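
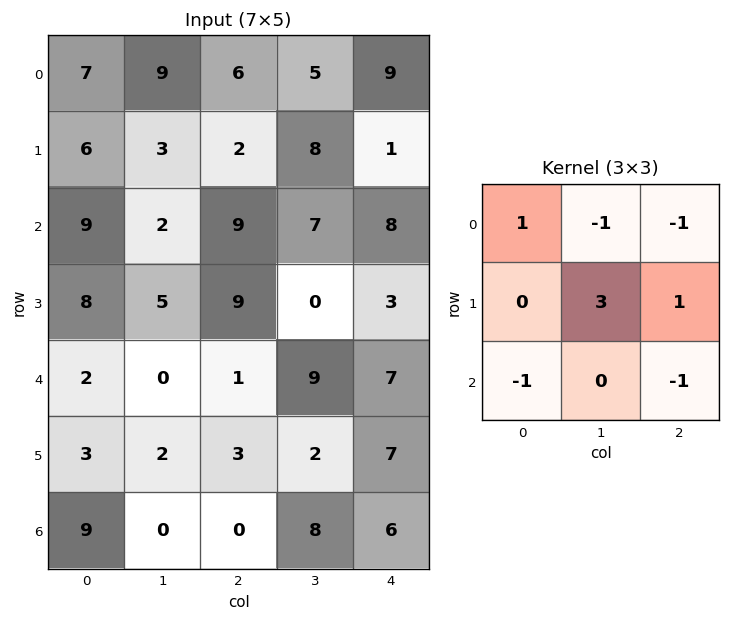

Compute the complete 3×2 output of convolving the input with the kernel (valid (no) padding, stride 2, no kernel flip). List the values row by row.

Output[0,0]: The receptive field on the input at this output position is [7 9 6 / 6 3 2 / 9 2 9]. Elementwise product with the kernel and sum: 7·1 + 9·-1 + 6·-1 + 3·3 + 2·1 + 9·-1 + 9·-1.

-15 0
19 -11
1 -8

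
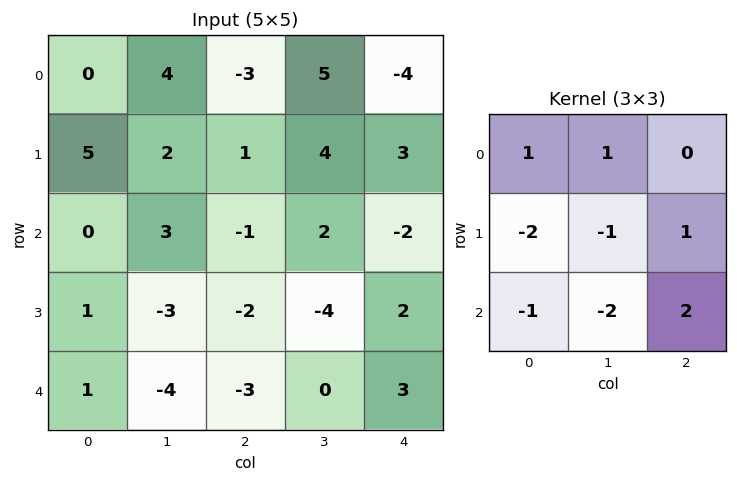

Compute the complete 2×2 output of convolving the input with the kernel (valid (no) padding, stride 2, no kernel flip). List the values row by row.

Output[0,0]: The receptive field on the input at this output position is [0 4 -3 / 5 2 1 / 0 3 -1]. Elementwise product with the kernel and sum: 0·1 + 4·1 + 5·-2 + 2·-1 + 1·1 + 0·-1 + 3·-2 + -1·2.
Output[0,1]: The receptive field on the input at this output position is [-3 5 -4 / 1 4 3 / -1 2 -2]. Elementwise product with the kernel and sum: -3·1 + 5·1 + 1·-2 + 4·-1 + 3·1 + -1·-1 + 2·-2 + -2·2.

-15 -8
3 20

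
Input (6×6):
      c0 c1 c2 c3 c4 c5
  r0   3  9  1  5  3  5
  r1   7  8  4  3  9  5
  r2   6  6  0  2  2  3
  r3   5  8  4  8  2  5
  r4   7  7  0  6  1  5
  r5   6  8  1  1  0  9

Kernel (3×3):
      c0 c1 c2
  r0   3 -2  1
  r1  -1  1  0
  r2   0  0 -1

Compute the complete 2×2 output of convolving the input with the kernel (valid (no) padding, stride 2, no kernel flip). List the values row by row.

Output[0,0]: The receptive field on the input at this output position is [3 9 1 / 7 8 4 / 6 6 0]. Elementwise product with the kernel and sum: 3·3 + 9·-2 + 1·1 + 7·-1 + 8·1 + 0·-1.
Output[0,1]: The receptive field on the input at this output position is [1 5 3 / 4 3 9 / 0 2 2]. Elementwise product with the kernel and sum: 1·3 + 5·-2 + 3·1 + 4·-1 + 3·1 + 2·-1.

-7 -7
9 1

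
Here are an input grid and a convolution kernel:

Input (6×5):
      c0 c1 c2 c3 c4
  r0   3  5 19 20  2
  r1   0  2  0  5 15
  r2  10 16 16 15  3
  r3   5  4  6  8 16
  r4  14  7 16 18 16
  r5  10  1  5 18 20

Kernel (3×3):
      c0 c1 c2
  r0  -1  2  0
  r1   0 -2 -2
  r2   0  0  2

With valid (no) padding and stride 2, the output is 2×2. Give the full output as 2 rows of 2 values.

Output[0,0]: The receptive field on the input at this output position is [3 5 19 / 0 2 0 / 10 16 16]. Elementwise product with the kernel and sum: 3·-1 + 5·2 + 2·-2 + 0·-2 + 16·2.
Output[0,1]: The receptive field on the input at this output position is [19 20 2 / 0 5 15 / 16 15 3]. Elementwise product with the kernel and sum: 19·-1 + 20·2 + 5·-2 + 15·-2 + 3·2.

35 -13
34 -2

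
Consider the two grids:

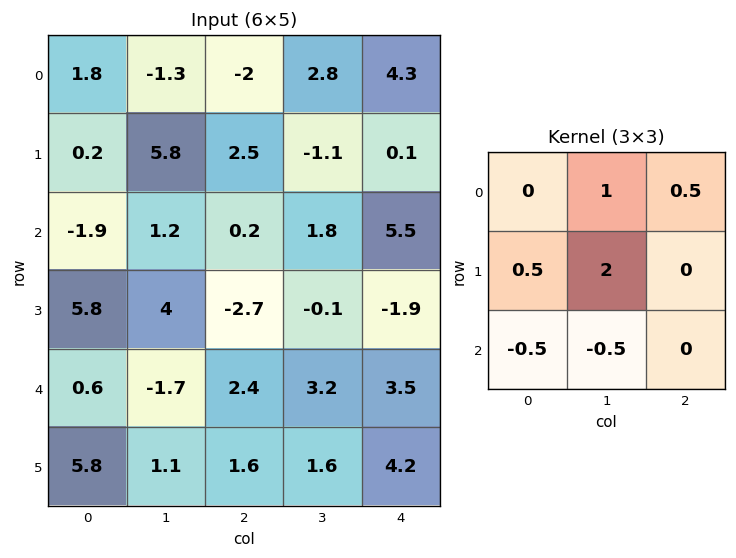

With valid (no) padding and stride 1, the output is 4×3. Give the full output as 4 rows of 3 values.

9.75 6.6 3
3.6 2.3 4.05
12.75 -2.65 0.2
-3.9 -0.15 4.95

Output[0,0]: The receptive field on the input at this output position is [1.8 -1.3 -2 / 0.2 5.8 2.5 / -1.9 1.2 0.2]. Elementwise product with the kernel and sum: -1.3·1 + -2·0.5 + 0.2·0.5 + 5.8·2 + -1.9·-0.5 + 1.2·-0.5.
Output[0,1]: The receptive field on the input at this output position is [-1.3 -2 2.8 / 5.8 2.5 -1.1 / 1.2 0.2 1.8]. Elementwise product with the kernel and sum: -2·1 + 2.8·0.5 + 5.8·0.5 + 2.5·2 + 1.2·-0.5 + 0.2·-0.5.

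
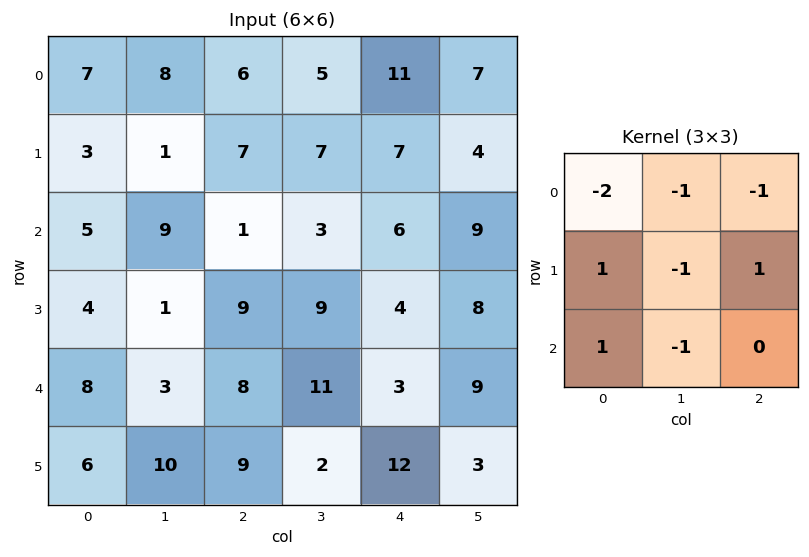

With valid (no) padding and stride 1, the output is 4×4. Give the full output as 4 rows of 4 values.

Output[0,0]: The receptive field on the input at this output position is [7 8 6 / 3 1 7 / 5 9 1]. Elementwise product with the kernel and sum: 7·-2 + 8·-1 + 6·-1 + 3·1 + 1·-1 + 7·1 + 5·1 + 9·-1.
Output[0,1]: The receptive field on the input at this output position is [8 6 5 / 1 7 7 / 9 1 3]. Elementwise product with the kernel and sum: 8·-2 + 6·-1 + 5·-1 + 1·1 + 7·-1 + 7·1 + 9·1 + 1·-1.

-23 -18 -23 -27
-14 -13 -24 -14
-3 -26 -10 0
-9 -13 -24 -23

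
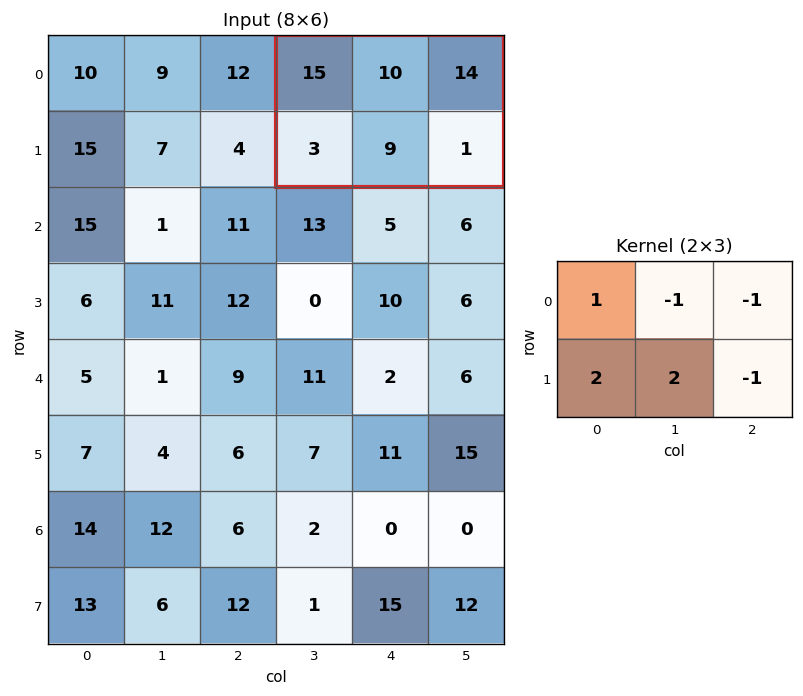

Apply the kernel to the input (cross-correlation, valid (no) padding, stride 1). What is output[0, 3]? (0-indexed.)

14

The receptive field on the input at this output position is [15 10 14 / 3 9 1]. Elementwise product with the kernel and sum: 15·1 + 10·-1 + 14·-1 + 3·2 + 9·2 + 1·-1.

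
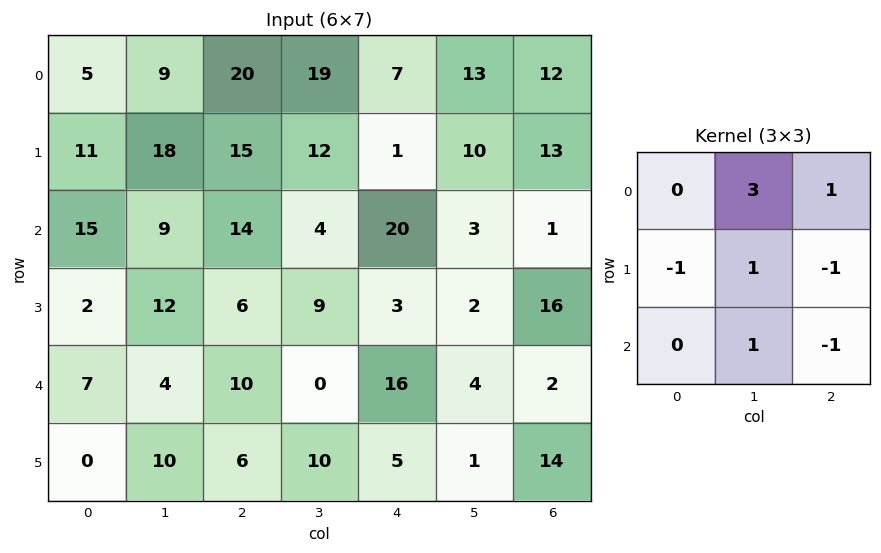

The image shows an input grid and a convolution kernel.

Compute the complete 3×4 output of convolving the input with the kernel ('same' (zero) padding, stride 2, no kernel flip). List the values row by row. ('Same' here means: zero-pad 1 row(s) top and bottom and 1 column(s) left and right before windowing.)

-11 -5 -34 12
47 55 27 53
11 29 27 60

Output[0,0]: The receptive field on the zero-padded input at this output position is [0 0 0 / 0 5 9 / 0 11 18]. Elementwise product with the kernel and sum: 0·3 + 0·1 + 0·-1 + 5·1 + 9·-1 + 11·1 + 18·-1.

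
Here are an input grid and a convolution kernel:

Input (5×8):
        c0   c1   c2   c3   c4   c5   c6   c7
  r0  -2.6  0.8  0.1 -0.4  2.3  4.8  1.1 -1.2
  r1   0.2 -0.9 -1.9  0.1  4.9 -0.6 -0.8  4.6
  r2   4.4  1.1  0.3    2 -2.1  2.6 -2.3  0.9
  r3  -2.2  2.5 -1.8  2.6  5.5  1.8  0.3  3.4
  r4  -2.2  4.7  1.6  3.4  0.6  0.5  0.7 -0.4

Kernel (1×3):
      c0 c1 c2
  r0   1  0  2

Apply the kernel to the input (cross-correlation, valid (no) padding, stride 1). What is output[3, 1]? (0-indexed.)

The receptive field on the input at this output position is [2.5 -1.8 2.6]. Elementwise product with the kernel and sum: 2.5·1 + 2.6·2.

7.7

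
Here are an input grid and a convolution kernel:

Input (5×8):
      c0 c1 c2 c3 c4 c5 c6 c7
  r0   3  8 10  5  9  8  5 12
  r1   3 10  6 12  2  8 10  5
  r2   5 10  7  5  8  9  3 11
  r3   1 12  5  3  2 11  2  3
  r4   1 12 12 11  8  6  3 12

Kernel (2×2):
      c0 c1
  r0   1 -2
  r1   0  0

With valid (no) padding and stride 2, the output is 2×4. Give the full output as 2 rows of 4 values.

Output[0,0]: The receptive field on the input at this output position is [3 8 / 3 10]. Elementwise product with the kernel and sum: 3·1 + 8·-2.
Output[0,1]: The receptive field on the input at this output position is [10 5 / 6 12]. Elementwise product with the kernel and sum: 10·1 + 5·-2.

-13 0 -7 -19
-15 -3 -10 -19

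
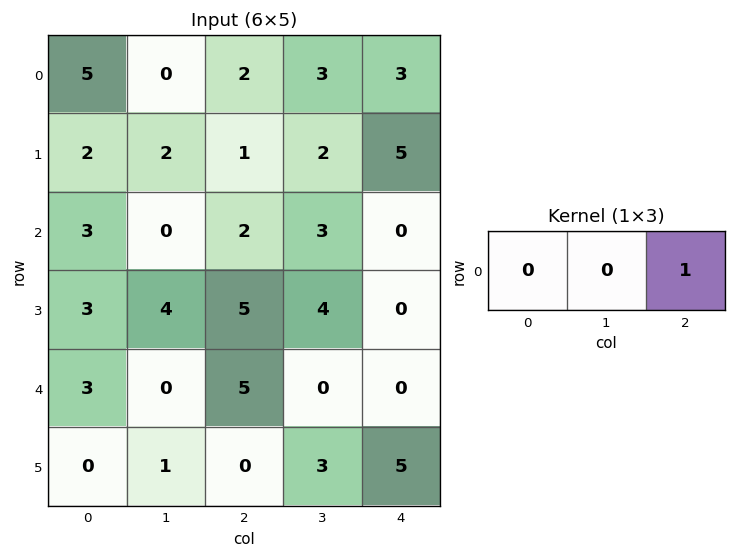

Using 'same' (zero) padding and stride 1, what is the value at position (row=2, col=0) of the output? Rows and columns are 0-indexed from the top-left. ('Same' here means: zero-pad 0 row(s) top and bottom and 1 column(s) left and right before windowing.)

The receptive field on the zero-padded input at this output position is [0 3 0]. Elementwise product with the kernel and sum: 0·1.

0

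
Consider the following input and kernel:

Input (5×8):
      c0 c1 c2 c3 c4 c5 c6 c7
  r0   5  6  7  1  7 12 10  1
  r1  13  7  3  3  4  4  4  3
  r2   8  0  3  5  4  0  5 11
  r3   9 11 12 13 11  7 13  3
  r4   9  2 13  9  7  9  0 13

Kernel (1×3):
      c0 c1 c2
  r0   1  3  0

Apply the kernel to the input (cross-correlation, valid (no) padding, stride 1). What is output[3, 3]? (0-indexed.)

46

The receptive field on the input at this output position is [13 11 7]. Elementwise product with the kernel and sum: 13·1 + 11·3.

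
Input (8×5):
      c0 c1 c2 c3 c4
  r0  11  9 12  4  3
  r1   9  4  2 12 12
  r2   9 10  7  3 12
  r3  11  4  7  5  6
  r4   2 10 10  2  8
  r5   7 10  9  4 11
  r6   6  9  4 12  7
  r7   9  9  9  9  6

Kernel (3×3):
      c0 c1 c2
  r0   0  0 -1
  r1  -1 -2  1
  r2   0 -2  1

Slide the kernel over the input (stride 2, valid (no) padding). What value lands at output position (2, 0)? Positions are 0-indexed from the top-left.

-42

The receptive field on the input at this output position is [2 10 10 / 7 10 9 / 6 9 4]. Elementwise product with the kernel and sum: 10·-1 + 7·-1 + 10·-2 + 9·1 + 9·-2 + 4·1.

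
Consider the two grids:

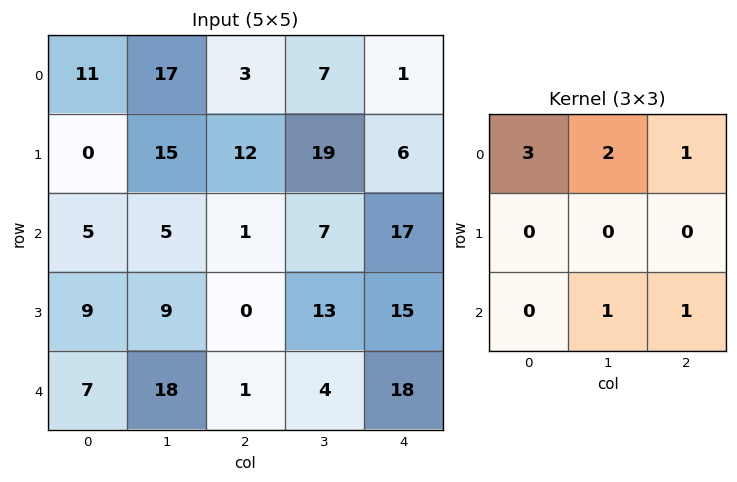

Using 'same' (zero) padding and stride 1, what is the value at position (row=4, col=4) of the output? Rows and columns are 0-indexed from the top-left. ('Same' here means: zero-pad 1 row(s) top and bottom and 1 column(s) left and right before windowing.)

The receptive field on the zero-padded input at this output position is [13 15 0 / 4 18 0 / 0 0 0]. Elementwise product with the kernel and sum: 13·3 + 15·2 + 0·1 + 0·1 + 0·1.

69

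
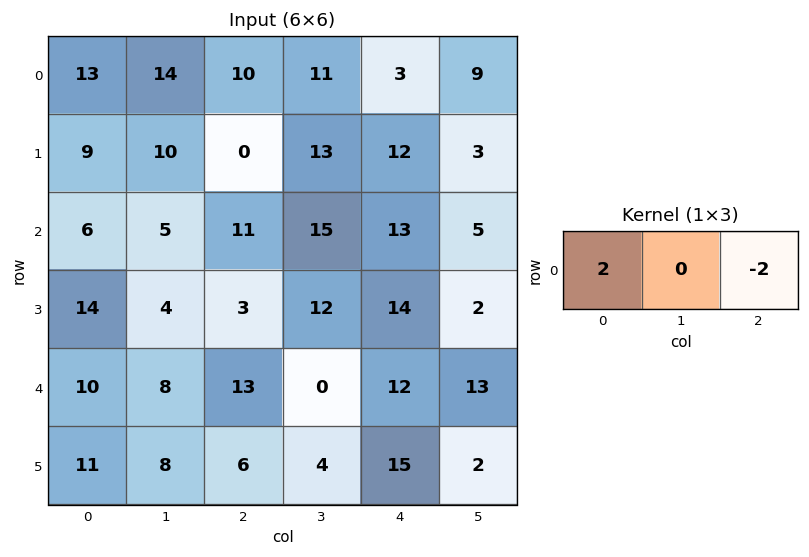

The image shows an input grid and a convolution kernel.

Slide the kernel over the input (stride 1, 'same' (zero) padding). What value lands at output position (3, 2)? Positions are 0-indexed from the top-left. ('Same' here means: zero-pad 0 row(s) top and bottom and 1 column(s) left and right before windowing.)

The receptive field on the zero-padded input at this output position is [4 3 12]. Elementwise product with the kernel and sum: 4·2 + 12·-2.

-16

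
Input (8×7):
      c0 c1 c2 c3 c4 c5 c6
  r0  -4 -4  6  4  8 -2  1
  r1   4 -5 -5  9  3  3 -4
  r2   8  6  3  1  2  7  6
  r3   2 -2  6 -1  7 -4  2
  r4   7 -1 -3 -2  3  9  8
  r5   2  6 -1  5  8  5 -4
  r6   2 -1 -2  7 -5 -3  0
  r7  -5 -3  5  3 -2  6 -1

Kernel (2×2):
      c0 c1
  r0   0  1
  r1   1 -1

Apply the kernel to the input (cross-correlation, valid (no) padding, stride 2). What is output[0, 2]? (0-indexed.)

The receptive field on the input at this output position is [8 -2 / 3 3]. Elementwise product with the kernel and sum: -2·1 + 3·1 + 3·-1.

-2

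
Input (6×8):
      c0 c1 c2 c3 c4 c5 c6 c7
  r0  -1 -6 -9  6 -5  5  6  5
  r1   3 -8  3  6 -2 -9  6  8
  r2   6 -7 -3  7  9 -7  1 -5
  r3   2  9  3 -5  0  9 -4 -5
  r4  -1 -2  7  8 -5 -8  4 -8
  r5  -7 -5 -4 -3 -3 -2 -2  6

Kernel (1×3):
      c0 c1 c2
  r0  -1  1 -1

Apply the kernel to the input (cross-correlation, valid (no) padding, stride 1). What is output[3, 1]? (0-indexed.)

The receptive field on the input at this output position is [9 3 -5]. Elementwise product with the kernel and sum: 9·-1 + 3·1 + -5·-1.

-1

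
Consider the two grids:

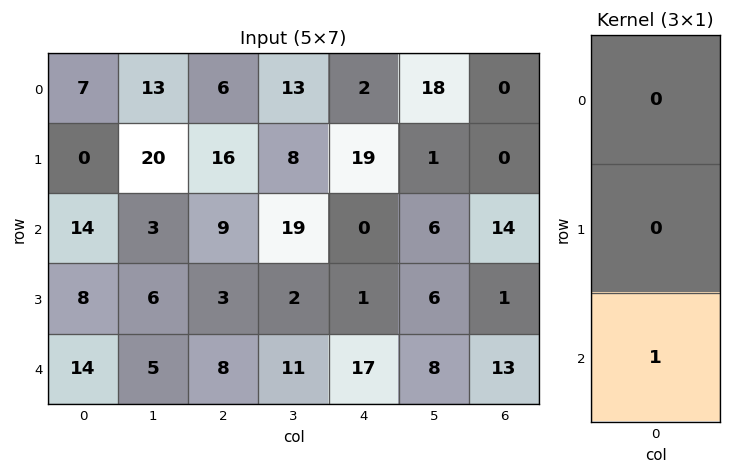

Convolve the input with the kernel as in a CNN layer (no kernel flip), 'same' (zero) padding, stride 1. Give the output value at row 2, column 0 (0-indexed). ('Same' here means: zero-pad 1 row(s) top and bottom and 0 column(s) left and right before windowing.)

The receptive field on the zero-padded input at this output position is [0 / 14 / 8]. Elementwise product with the kernel and sum: 8·1.

8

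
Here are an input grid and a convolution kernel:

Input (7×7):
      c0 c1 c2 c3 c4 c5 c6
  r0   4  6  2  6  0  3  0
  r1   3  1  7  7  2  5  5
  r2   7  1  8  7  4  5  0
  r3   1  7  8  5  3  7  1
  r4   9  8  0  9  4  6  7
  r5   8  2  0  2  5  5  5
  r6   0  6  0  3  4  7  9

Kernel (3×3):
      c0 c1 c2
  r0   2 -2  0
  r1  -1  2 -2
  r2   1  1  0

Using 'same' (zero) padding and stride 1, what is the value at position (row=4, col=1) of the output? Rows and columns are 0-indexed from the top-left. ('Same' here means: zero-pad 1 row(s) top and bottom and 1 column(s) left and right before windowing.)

5

The receptive field on the zero-padded input at this output position is [1 7 8 / 9 8 0 / 8 2 0]. Elementwise product with the kernel and sum: 1·2 + 7·-2 + 9·-1 + 8·2 + 0·-2 + 8·1 + 2·1.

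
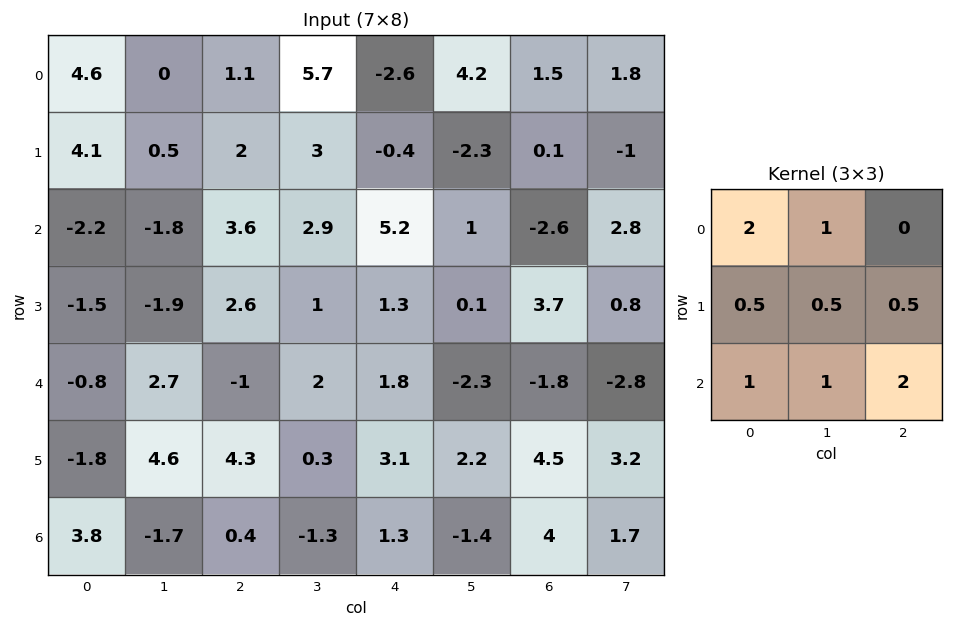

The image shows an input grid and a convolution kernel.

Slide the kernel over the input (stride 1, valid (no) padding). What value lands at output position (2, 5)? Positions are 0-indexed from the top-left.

-8

The receptive field on the input at this output position is [1 -2.6 2.8 / 0.1 3.7 0.8 / -2.3 -1.8 -2.8]. Elementwise product with the kernel and sum: 1·2 + -2.6·1 + 0.1·0.5 + 3.7·0.5 + 0.8·0.5 + -2.3·1 + -1.8·1 + -2.8·2.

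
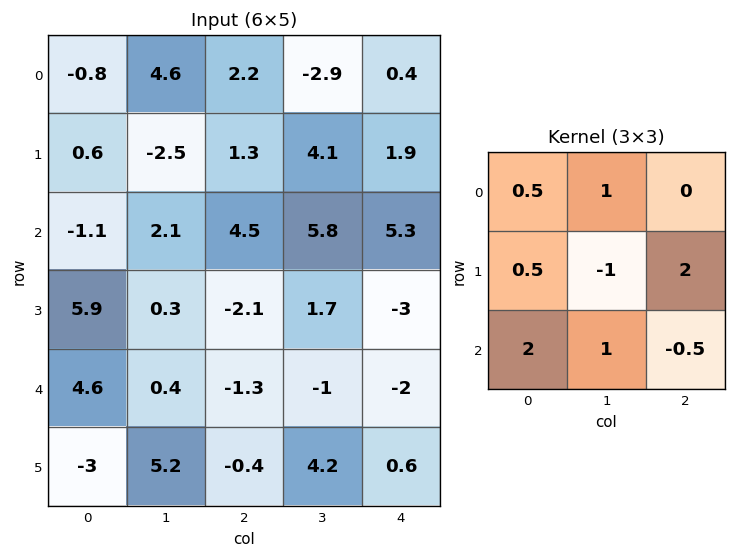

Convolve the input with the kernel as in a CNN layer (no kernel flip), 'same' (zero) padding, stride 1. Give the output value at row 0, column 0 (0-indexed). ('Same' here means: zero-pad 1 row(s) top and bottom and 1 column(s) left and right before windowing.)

The receptive field on the zero-padded input at this output position is [0 0 0 / 0 -0.8 4.6 / 0 0.6 -2.5]. Elementwise product with the kernel and sum: 0·0.5 + 0·1 + 0·0.5 + -0.8·-1 + 4.6·2 + 0·2 + 0.6·1 + -2.5·-0.5.

11.85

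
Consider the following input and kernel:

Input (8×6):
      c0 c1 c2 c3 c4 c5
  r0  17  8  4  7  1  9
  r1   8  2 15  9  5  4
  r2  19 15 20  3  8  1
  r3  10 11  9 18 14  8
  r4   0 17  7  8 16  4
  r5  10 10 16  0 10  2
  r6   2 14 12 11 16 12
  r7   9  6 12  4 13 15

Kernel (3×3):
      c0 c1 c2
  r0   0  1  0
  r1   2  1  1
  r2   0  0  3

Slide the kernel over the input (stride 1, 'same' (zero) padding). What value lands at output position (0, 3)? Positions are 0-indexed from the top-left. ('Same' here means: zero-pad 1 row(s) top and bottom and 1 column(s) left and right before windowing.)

31

The receptive field on the zero-padded input at this output position is [0 0 0 / 4 7 1 / 15 9 5]. Elementwise product with the kernel and sum: 0·1 + 4·2 + 7·1 + 1·1 + 5·3.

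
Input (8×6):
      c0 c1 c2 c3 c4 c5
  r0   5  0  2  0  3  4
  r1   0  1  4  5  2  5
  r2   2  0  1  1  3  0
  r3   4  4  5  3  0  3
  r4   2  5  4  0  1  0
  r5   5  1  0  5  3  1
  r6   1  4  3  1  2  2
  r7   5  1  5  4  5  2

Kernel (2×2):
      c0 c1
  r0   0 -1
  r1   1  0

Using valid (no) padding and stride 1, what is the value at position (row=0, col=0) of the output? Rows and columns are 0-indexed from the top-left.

The receptive field on the input at this output position is [5 0 / 0 1]. Elementwise product with the kernel and sum: 0·-1 + 0·1.

0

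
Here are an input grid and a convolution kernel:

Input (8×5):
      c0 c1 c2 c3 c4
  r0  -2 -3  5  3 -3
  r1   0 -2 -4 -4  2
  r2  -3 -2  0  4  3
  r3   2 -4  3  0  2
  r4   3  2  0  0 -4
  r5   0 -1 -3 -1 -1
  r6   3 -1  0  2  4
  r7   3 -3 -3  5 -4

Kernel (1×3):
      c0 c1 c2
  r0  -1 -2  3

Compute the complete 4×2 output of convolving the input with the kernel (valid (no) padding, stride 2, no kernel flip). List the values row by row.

23 -20
7 1
-7 -12
-1 8

Output[0,0]: The receptive field on the input at this output position is [-2 -3 5]. Elementwise product with the kernel and sum: -2·-1 + -3·-2 + 5·3.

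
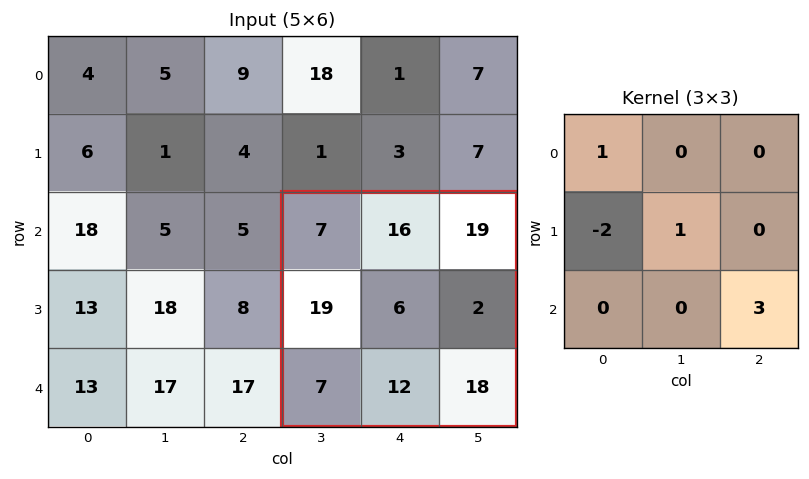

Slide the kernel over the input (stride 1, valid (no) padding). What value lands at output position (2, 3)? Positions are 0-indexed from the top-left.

29

The receptive field on the input at this output position is [7 16 19 / 19 6 2 / 7 12 18]. Elementwise product with the kernel and sum: 7·1 + 19·-2 + 6·1 + 18·3.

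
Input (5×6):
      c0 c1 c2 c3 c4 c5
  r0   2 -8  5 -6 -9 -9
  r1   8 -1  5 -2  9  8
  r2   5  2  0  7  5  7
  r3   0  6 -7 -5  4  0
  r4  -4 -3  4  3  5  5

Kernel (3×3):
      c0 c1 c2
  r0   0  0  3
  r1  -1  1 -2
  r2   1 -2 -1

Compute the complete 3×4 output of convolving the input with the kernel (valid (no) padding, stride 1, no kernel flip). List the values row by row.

Output[0,0]: The receptive field on the input at this output position is [2 -8 5 / 8 -1 5 / 5 2 0]. Elementwise product with the kernel and sum: 5·3 + 8·-1 + -1·1 + 5·-2 + 5·1 + 2·-2 + 0·-1.

-3 -13 -71 -42
7 3 23 -5
18 4 2 18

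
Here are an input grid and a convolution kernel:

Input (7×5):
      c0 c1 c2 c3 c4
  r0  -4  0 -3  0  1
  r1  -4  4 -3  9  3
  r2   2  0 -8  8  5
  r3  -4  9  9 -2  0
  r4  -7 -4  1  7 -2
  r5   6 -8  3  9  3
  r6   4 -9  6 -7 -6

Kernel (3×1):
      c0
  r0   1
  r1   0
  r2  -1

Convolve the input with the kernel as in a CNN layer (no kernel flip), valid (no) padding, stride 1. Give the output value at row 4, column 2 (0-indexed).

-5

The receptive field on the input at this output position is [1 / 3 / 6]. Elementwise product with the kernel and sum: 1·1 + 6·-1.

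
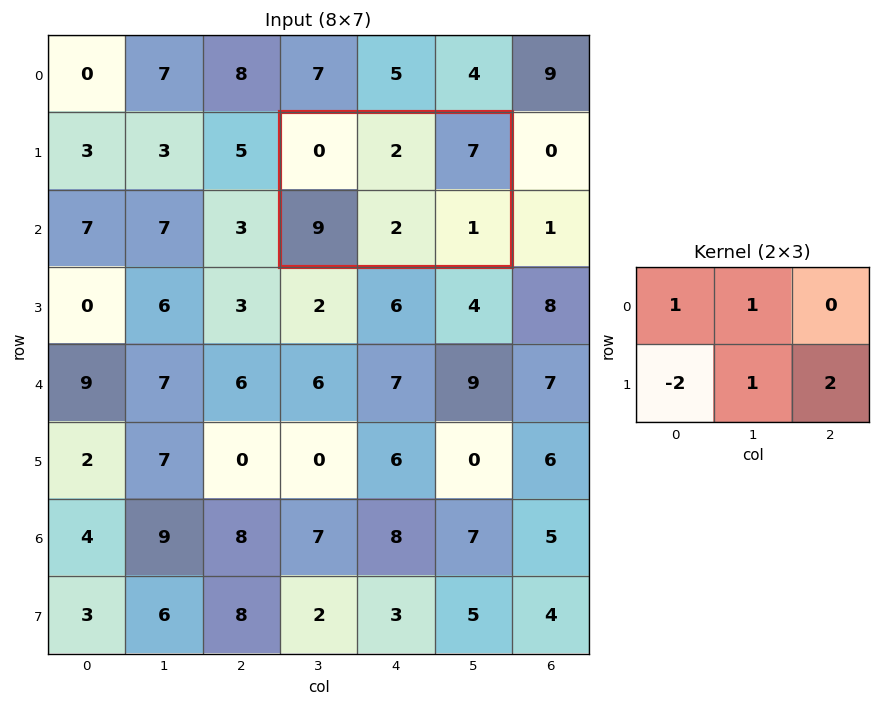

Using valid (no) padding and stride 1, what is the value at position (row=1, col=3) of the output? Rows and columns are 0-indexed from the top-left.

The receptive field on the input at this output position is [0 2 7 / 9 2 1]. Elementwise product with the kernel and sum: 0·1 + 2·1 + 9·-2 + 2·1 + 1·2.

-12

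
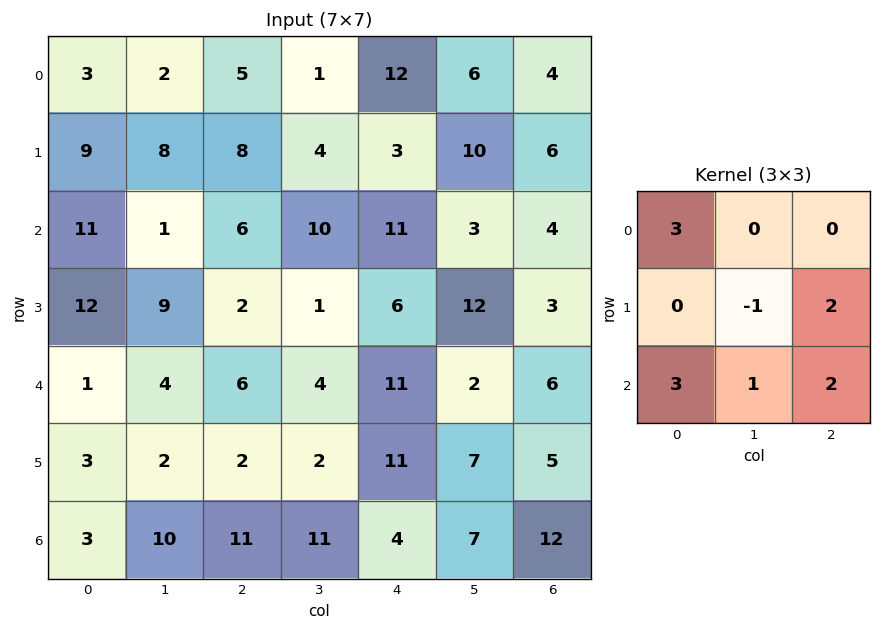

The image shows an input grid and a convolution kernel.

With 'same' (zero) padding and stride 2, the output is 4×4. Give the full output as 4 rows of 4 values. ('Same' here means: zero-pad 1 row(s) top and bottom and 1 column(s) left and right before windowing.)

26 37 35 32
21 69 40 65
14 41 27 56
17 17 16 9

Output[0,0]: The receptive field on the zero-padded input at this output position is [0 0 0 / 0 3 2 / 0 9 8]. Elementwise product with the kernel and sum: 0·3 + 3·-1 + 2·2 + 0·3 + 9·1 + 8·2.
Output[0,1]: The receptive field on the zero-padded input at this output position is [0 0 0 / 2 5 1 / 8 8 4]. Elementwise product with the kernel and sum: 0·3 + 5·-1 + 1·2 + 8·3 + 8·1 + 4·2.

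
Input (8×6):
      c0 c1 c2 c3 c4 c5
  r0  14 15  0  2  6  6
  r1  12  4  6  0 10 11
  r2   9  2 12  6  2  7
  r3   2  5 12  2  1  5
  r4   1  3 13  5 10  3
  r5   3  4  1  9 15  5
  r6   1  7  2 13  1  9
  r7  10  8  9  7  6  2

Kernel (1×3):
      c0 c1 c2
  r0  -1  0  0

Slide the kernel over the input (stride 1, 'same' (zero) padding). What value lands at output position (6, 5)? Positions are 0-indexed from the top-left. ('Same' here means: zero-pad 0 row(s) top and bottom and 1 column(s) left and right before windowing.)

The receptive field on the zero-padded input at this output position is [1 9 0]. Elementwise product with the kernel and sum: 1·-1.

-1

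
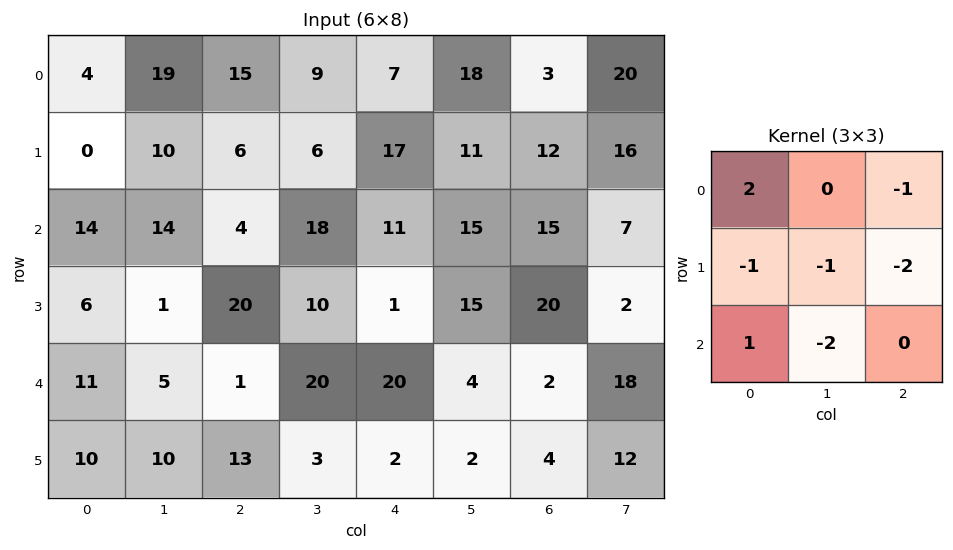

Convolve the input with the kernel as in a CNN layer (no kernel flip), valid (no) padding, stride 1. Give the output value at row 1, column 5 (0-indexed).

-63

The receptive field on the input at this output position is [11 12 16 / 15 15 7 / 15 20 2]. Elementwise product with the kernel and sum: 11·2 + 16·-1 + 15·-1 + 15·-1 + 7·-2 + 15·1 + 20·-2.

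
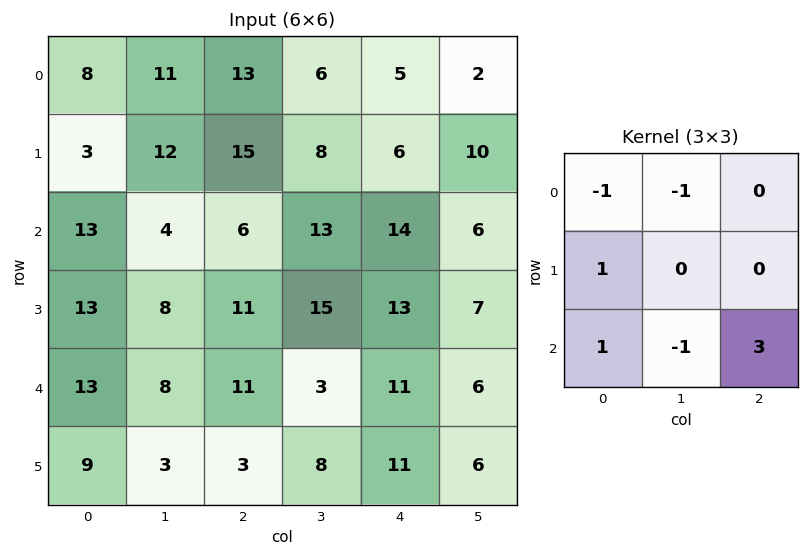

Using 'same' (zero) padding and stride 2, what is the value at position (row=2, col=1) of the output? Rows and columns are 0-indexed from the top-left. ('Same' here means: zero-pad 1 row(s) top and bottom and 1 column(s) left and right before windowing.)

The receptive field on the zero-padded input at this output position is [8 11 15 / 8 11 3 / 3 3 8]. Elementwise product with the kernel and sum: 8·-1 + 11·-1 + 8·1 + 3·1 + 3·-1 + 8·3.

13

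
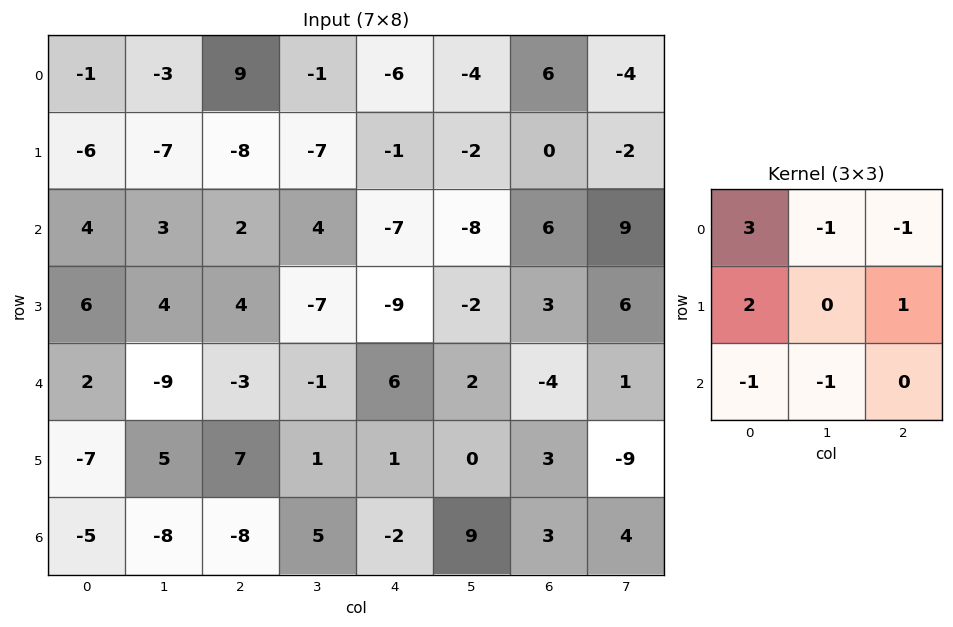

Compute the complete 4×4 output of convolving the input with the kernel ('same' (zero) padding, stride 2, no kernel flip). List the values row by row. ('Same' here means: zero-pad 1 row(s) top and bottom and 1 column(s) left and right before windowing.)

Output[0,0]: The receptive field on the zero-padded input at this output position is [0 0 0 / 0 -1 -3 / 0 -6 -7]. Elementwise product with the kernel and sum: 0·3 + 0·-1 + 0·-1 + 0·2 + -3·1 + 0·-1 + -6·-1.
Output[0,1]: The receptive field on the zero-padded input at this output position is [0 0 0 / -3 9 -1 / -7 -8 -7]. Elementwise product with the kernel and sum: 0·3 + 0·-1 + 0·-1 + -3·2 + -1·1 + -7·-1 + -8·-1.

3 8 2 -10
10 -4 -2 -12
-12 -16 -12 -13
-6 -4 21 28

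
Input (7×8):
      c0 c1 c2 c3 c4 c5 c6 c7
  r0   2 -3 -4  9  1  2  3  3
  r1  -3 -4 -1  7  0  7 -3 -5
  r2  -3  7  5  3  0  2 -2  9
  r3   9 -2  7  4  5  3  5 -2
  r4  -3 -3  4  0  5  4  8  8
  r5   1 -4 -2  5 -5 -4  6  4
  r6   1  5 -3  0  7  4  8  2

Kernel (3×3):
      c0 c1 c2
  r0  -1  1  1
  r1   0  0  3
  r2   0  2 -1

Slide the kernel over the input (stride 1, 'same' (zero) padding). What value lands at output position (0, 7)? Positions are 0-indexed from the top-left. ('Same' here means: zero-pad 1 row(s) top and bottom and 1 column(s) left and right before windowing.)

-10

The receptive field on the zero-padded input at this output position is [0 0 0 / 3 3 0 / -3 -5 0]. Elementwise product with the kernel and sum: 0·-1 + 0·1 + 0·1 + 0·3 + -5·2 + 0·-1.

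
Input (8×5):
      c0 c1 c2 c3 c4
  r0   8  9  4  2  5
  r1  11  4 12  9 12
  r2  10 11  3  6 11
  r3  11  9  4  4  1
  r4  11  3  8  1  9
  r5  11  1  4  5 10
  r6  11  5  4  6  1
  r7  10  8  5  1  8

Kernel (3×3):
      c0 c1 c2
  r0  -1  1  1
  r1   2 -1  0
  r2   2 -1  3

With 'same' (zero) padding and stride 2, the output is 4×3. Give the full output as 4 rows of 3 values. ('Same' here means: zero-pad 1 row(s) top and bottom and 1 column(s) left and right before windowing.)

Output[0,0]: The receptive field on the zero-padded input at this output position is [0 0 0 / 0 8 9 / 0 11 4]. Elementwise product with the kernel and sum: 0·-1 + 0·1 + 0·1 + 0·2 + 8·-1 + 0·2 + 11·-1 + 4·3.

-7 37 5
21 62 11
1 10 -10
15 28 10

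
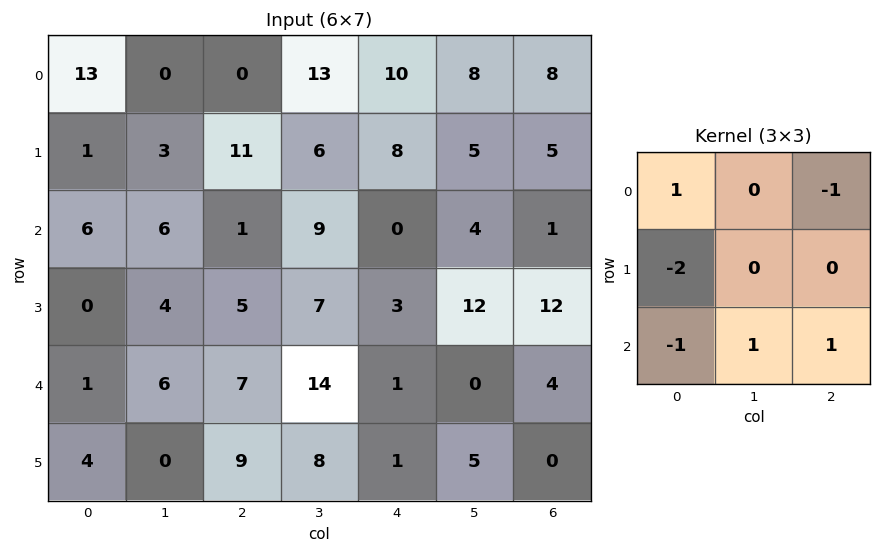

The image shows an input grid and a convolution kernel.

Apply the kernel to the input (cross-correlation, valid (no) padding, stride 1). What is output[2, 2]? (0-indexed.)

The receptive field on the input at this output position is [1 9 0 / 5 7 3 / 7 14 1]. Elementwise product with the kernel and sum: 1·1 + 0·-1 + 5·-2 + 7·-1 + 14·1 + 1·1.

-1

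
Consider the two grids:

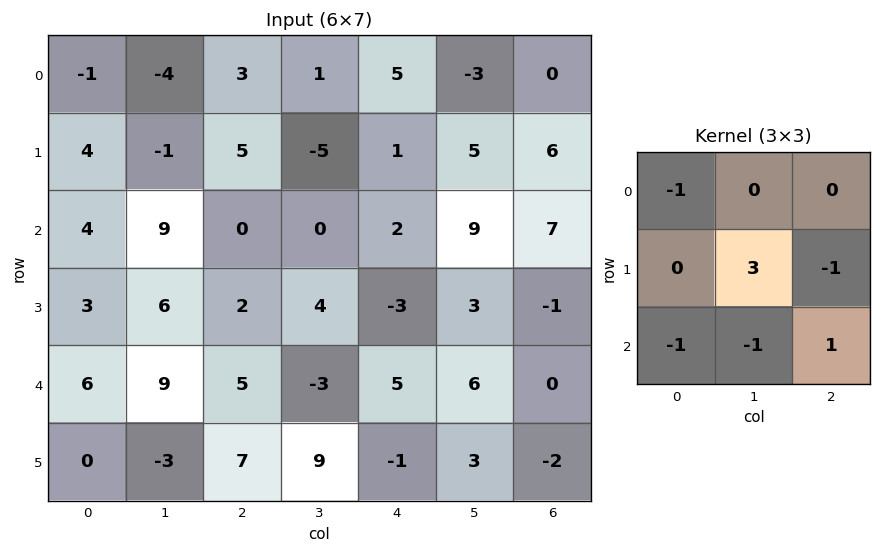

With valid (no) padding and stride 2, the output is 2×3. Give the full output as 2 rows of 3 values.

Output[0,0]: The receptive field on the input at this output position is [-1 -4 3 / 4 -1 5 / 4 9 0]. Elementwise product with the kernel and sum: -1·-1 + -1·3 + 5·-1 + 4·-1 + 9·-1 + 0·1.
Output[0,1]: The receptive field on the input at this output position is [3 1 5 / 5 -5 1 / 0 0 2]. Elementwise product with the kernel and sum: 3·-1 + -5·3 + 1·-1 + 0·-1 + 0·-1 + 2·1.

-20 -17 0
2 18 -3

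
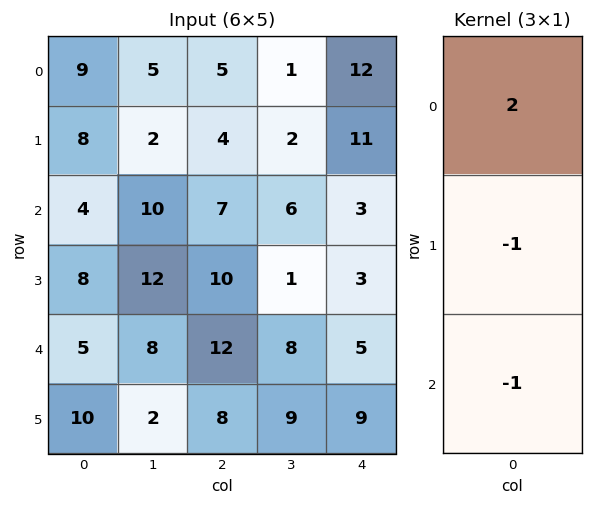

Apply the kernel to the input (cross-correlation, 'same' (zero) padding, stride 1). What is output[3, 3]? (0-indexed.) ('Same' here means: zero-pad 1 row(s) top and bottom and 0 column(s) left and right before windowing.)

The receptive field on the zero-padded input at this output position is [6 / 1 / 8]. Elementwise product with the kernel and sum: 6·2 + 1·-1 + 8·-1.

3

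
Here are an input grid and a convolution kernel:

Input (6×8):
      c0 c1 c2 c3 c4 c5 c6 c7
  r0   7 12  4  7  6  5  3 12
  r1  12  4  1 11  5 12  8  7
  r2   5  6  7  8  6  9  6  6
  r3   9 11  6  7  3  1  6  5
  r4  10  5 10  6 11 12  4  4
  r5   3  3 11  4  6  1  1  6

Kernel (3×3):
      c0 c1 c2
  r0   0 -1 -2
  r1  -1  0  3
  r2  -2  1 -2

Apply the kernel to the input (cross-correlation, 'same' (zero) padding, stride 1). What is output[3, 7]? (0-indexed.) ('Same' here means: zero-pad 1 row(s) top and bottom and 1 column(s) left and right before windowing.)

-16

The receptive field on the zero-padded input at this output position is [6 6 0 / 6 5 0 / 4 4 0]. Elementwise product with the kernel and sum: 6·-1 + 0·-2 + 6·-1 + 0·3 + 4·-2 + 4·1 + 0·-2.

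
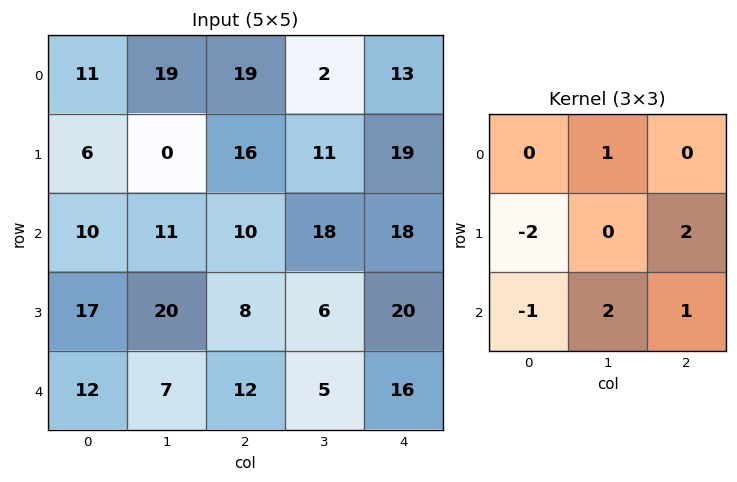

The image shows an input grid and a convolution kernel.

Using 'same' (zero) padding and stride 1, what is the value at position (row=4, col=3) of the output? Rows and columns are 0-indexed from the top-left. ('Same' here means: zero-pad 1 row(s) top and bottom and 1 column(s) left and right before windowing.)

14

The receptive field on the zero-padded input at this output position is [8 6 20 / 12 5 16 / 0 0 0]. Elementwise product with the kernel and sum: 6·1 + 12·-2 + 16·2 + 0·-1 + 0·2 + 0·1.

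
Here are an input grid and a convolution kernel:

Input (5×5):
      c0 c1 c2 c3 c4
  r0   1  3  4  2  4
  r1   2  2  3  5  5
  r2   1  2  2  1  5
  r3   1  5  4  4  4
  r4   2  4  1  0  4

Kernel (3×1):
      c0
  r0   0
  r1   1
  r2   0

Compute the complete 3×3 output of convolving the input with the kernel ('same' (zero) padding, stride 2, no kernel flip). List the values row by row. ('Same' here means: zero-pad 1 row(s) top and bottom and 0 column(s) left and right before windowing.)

1 4 4
1 2 5
2 1 4

Output[0,0]: The receptive field on the zero-padded input at this output position is [0 / 1 / 2]. Elementwise product with the kernel and sum: 1·1.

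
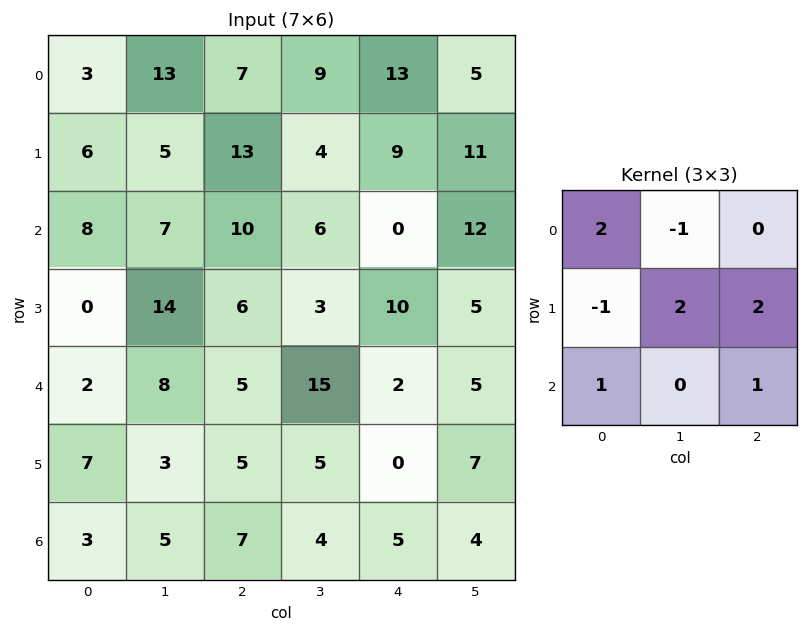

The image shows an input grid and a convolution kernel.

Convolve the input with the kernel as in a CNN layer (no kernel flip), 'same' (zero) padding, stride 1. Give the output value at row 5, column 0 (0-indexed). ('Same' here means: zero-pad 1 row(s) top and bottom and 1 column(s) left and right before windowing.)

23

The receptive field on the zero-padded input at this output position is [0 2 8 / 0 7 3 / 0 3 5]. Elementwise product with the kernel and sum: 0·2 + 2·-1 + 0·-1 + 7·2 + 3·2 + 0·1 + 5·1.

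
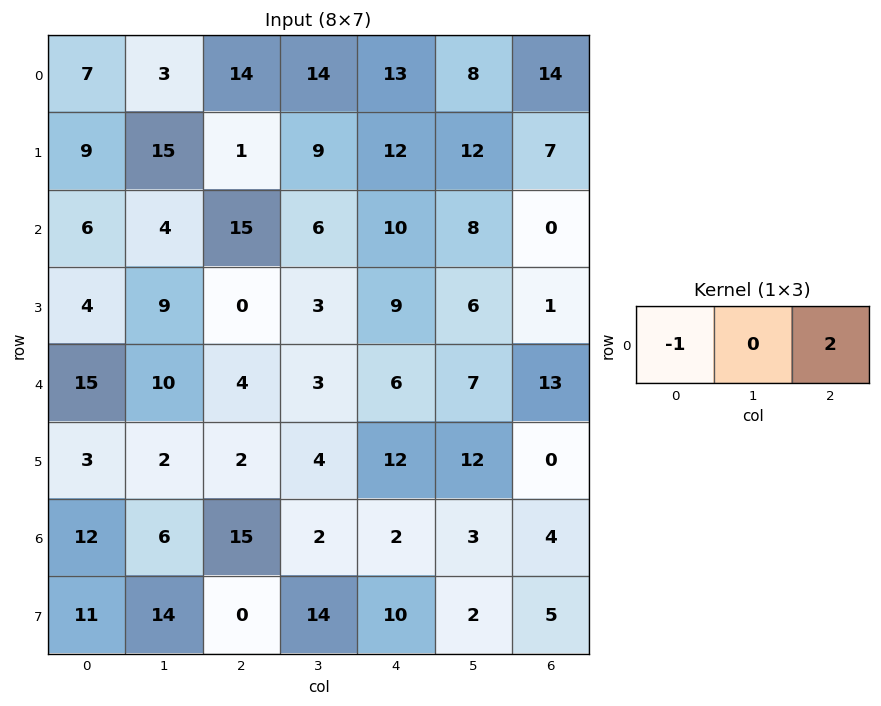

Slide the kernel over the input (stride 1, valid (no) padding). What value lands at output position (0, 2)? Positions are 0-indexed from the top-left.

12

The receptive field on the input at this output position is [14 14 13]. Elementwise product with the kernel and sum: 14·-1 + 13·2.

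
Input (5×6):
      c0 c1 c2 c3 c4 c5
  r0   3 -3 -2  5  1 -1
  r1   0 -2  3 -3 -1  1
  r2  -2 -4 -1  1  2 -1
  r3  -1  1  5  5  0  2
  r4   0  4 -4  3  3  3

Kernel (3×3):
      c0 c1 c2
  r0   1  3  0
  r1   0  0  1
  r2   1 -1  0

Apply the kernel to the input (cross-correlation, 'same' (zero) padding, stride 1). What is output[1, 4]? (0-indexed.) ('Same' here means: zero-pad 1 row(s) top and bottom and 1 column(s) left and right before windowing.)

8

The receptive field on the zero-padded input at this output position is [5 1 -1 / -3 -1 1 / 1 2 -1]. Elementwise product with the kernel and sum: 5·1 + 1·3 + 1·1 + 1·1 + 2·-1.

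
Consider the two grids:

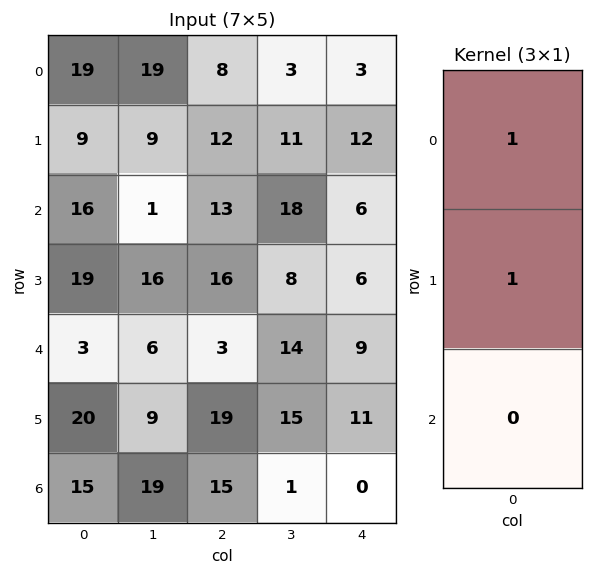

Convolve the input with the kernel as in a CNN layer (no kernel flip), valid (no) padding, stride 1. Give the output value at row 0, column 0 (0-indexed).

28

The receptive field on the input at this output position is [19 / 9 / 16]. Elementwise product with the kernel and sum: 19·1 + 9·1.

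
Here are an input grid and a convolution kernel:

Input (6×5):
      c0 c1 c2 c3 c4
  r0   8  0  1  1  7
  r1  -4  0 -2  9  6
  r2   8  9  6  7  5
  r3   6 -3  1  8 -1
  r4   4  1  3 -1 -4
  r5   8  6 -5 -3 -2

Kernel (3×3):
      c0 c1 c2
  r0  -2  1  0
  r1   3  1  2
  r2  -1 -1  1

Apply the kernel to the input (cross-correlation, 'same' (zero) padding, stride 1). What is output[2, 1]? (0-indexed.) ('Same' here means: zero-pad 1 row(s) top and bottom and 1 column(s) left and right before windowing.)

The receptive field on the zero-padded input at this output position is [-4 0 -2 / 8 9 6 / 6 -3 1]. Elementwise product with the kernel and sum: -4·-2 + 0·1 + 8·3 + 9·1 + 6·2 + 6·-1 + -3·-1 + 1·1.

51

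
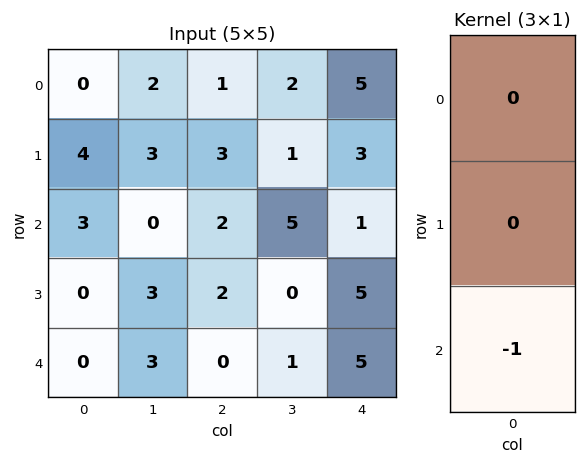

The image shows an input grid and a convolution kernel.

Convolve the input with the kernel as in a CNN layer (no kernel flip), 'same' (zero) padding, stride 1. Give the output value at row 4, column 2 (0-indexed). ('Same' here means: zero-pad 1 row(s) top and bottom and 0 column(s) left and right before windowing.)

The receptive field on the zero-padded input at this output position is [2 / 0 / 0]. Elementwise product with the kernel and sum: 0·-1.

0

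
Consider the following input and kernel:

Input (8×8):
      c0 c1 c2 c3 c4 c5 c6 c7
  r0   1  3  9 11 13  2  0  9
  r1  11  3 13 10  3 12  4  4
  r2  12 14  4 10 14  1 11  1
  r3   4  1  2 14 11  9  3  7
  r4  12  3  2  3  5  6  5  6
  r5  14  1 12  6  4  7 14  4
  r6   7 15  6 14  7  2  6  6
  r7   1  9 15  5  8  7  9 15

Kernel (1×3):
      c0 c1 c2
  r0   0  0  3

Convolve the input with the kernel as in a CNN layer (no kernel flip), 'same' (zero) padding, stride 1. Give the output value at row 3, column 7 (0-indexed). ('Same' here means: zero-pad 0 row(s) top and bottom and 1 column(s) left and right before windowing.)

0

The receptive field on the zero-padded input at this output position is [3 7 0]. Elementwise product with the kernel and sum: 0·3.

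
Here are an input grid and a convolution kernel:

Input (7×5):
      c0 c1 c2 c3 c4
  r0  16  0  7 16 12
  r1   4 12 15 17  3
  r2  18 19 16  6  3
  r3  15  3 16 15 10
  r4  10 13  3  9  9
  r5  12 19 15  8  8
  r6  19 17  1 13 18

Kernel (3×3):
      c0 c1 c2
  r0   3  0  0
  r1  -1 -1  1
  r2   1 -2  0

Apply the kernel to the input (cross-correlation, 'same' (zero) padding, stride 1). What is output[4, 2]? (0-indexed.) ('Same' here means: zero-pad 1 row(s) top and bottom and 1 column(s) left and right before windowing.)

-9

The receptive field on the zero-padded input at this output position is [3 16 15 / 13 3 9 / 19 15 8]. Elementwise product with the kernel and sum: 3·3 + 13·-1 + 3·-1 + 9·1 + 19·1 + 15·-2.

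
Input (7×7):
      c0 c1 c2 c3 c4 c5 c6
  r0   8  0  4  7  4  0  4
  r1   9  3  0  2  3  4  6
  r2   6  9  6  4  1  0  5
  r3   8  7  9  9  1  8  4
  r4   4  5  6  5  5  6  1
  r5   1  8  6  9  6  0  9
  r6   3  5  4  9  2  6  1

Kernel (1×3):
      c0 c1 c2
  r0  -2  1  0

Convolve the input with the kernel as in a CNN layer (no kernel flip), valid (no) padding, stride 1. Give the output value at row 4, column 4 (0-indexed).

The receptive field on the input at this output position is [5 6 1]. Elementwise product with the kernel and sum: 5·-2 + 6·1.

-4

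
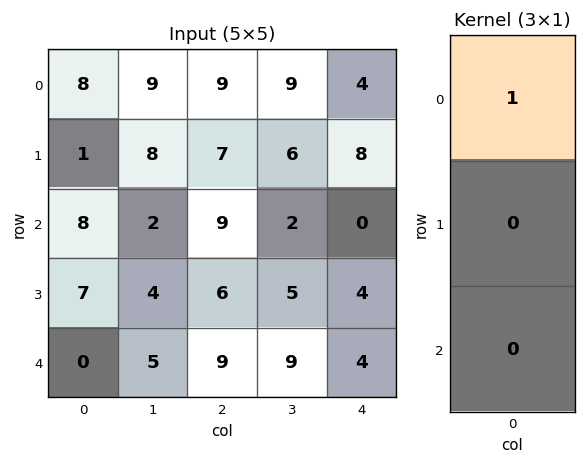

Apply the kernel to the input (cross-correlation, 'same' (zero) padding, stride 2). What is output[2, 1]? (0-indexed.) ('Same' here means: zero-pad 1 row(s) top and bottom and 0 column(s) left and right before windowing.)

6

The receptive field on the zero-padded input at this output position is [6 / 9 / 0]. Elementwise product with the kernel and sum: 6·1.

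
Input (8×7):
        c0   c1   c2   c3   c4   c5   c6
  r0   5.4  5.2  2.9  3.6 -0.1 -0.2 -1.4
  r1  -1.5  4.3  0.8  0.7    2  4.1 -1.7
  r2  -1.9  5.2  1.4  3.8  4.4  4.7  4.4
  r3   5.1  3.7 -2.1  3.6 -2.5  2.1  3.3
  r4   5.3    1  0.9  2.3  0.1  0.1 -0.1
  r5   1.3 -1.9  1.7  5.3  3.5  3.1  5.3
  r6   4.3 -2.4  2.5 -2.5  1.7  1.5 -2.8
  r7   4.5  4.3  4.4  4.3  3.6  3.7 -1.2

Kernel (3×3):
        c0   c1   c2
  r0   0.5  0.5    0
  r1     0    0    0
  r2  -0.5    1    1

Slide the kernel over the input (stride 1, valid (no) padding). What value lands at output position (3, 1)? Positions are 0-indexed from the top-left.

8.75

The receptive field on the input at this output position is [3.7 -2.1 3.6 / 1 0.9 2.3 / -1.9 1.7 5.3]. Elementwise product with the kernel and sum: 3.7·0.5 + -2.1·0.5 + -1.9·-0.5 + 1.7·1 + 5.3·1.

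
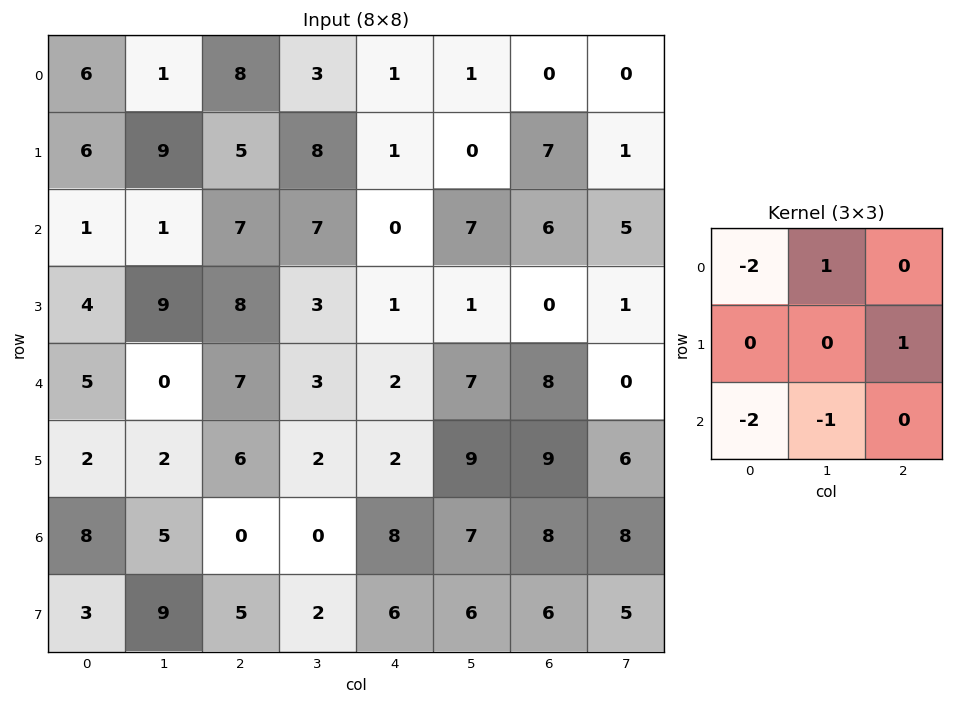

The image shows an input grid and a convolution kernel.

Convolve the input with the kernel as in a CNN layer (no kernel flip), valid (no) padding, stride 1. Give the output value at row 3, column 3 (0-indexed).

The receptive field on the input at this output position is [3 1 1 / 3 2 7 / 2 2 9]. Elementwise product with the kernel and sum: 3·-2 + 1·1 + 7·1 + 2·-2 + 2·-1.

-4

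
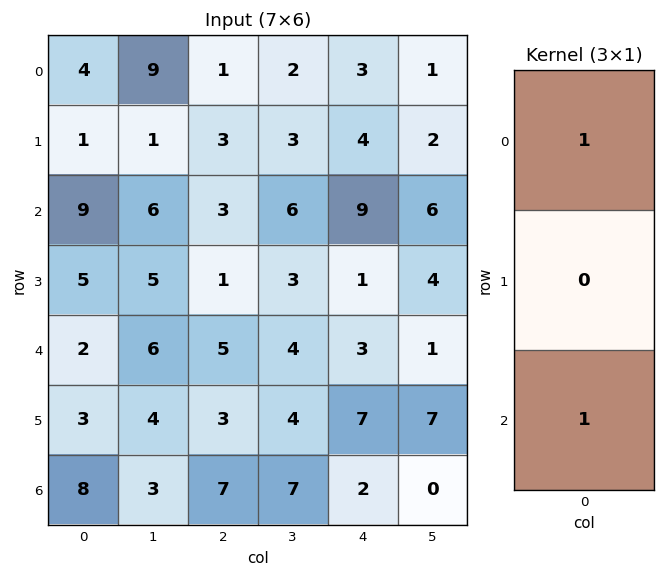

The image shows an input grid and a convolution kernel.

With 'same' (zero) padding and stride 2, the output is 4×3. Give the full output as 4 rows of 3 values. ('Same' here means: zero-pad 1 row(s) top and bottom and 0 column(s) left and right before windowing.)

Output[0,0]: The receptive field on the zero-padded input at this output position is [0 / 4 / 1]. Elementwise product with the kernel and sum: 0·1 + 1·1.

1 3 4
6 4 5
8 4 8
3 3 7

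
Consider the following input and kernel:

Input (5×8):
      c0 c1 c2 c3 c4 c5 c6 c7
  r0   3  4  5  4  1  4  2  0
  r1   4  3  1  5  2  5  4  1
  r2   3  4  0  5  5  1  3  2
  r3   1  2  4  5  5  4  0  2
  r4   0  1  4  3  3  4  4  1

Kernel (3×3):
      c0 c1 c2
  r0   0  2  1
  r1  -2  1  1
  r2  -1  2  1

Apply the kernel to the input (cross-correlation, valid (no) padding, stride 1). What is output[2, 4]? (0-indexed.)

8

The receptive field on the input at this output position is [5 1 3 / 5 4 0 / 3 4 4]. Elementwise product with the kernel and sum: 1·2 + 3·1 + 5·-2 + 4·1 + 0·1 + 3·-1 + 4·2 + 4·1.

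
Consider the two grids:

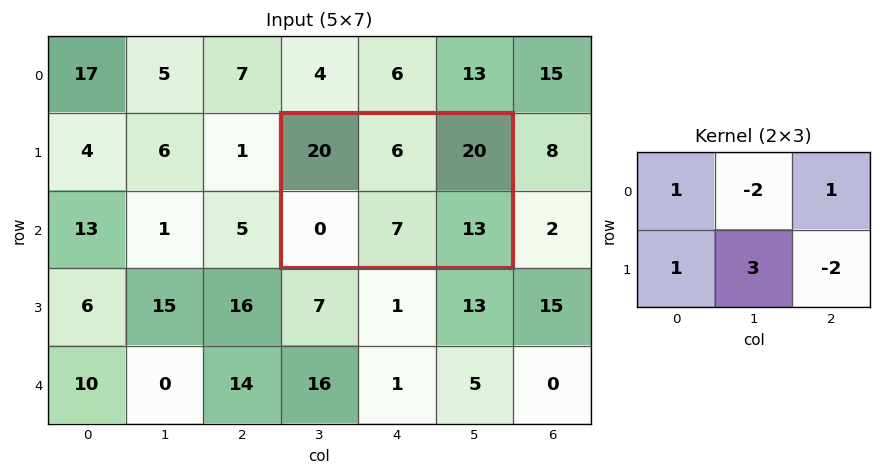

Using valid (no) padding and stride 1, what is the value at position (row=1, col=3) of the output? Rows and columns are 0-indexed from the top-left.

23

The receptive field on the input at this output position is [20 6 20 / 0 7 13]. Elementwise product with the kernel and sum: 20·1 + 6·-2 + 20·1 + 0·1 + 7·3 + 13·-2.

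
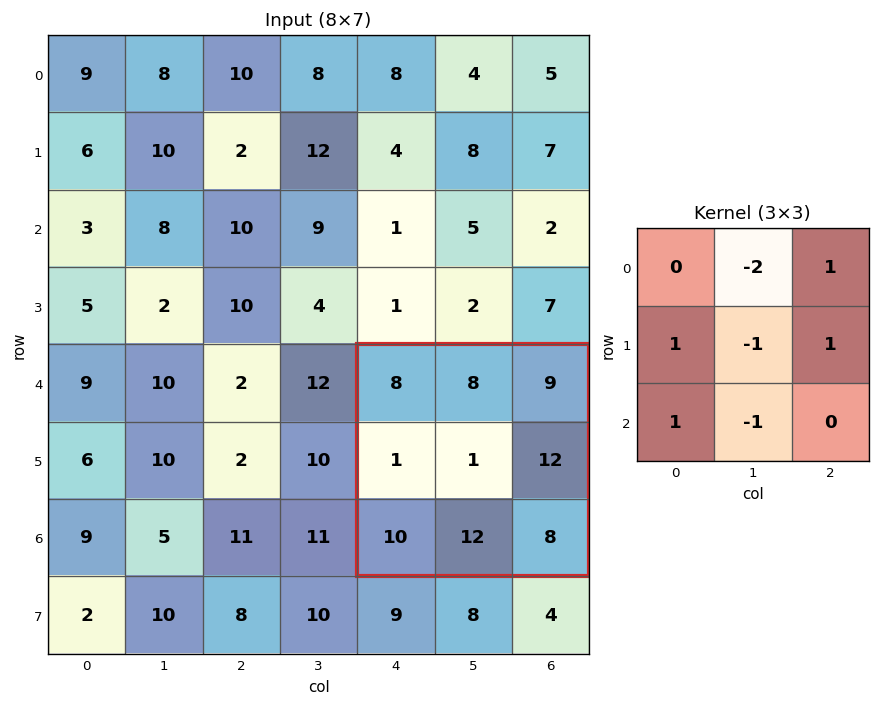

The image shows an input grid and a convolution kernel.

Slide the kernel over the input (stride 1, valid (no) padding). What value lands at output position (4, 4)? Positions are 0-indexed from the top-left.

The receptive field on the input at this output position is [8 8 9 / 1 1 12 / 10 12 8]. Elementwise product with the kernel and sum: 8·-2 + 9·1 + 1·1 + 1·-1 + 12·1 + 10·1 + 12·-1.

3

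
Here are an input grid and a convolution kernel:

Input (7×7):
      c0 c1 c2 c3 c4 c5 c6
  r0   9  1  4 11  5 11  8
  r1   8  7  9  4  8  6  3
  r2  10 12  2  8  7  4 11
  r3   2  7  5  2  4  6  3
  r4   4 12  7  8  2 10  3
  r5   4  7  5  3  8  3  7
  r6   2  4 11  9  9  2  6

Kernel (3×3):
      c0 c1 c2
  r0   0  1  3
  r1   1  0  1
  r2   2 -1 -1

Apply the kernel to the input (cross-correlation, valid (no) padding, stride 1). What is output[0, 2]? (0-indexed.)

32

The receptive field on the input at this output position is [4 11 5 / 9 4 8 / 2 8 7]. Elementwise product with the kernel and sum: 11·1 + 5·3 + 9·1 + 8·1 + 2·2 + 8·-1 + 7·-1.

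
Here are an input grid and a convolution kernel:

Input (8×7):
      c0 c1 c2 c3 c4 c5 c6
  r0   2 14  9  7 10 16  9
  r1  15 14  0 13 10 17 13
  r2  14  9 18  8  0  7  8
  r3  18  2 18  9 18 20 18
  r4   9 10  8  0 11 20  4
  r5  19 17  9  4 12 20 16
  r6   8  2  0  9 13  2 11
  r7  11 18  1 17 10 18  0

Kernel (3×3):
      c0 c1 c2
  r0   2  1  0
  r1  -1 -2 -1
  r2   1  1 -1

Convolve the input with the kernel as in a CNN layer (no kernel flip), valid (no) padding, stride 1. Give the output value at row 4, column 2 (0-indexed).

-17

The receptive field on the input at this output position is [8 0 11 / 9 4 12 / 0 9 13]. Elementwise product with the kernel and sum: 8·2 + 0·1 + 9·-1 + 4·-2 + 12·-1 + 0·1 + 9·1 + 13·-1.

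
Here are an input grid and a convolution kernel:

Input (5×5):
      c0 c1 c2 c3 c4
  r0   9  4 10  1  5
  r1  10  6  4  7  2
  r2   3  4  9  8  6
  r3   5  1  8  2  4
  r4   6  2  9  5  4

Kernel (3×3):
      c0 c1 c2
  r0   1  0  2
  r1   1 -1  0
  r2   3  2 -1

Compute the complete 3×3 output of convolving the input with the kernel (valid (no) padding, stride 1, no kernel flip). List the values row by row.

41 30 54
26 32 33
38 32 60

Output[0,0]: The receptive field on the input at this output position is [9 4 10 / 10 6 4 / 3 4 9]. Elementwise product with the kernel and sum: 9·1 + 10·2 + 10·1 + 6·-1 + 3·3 + 4·2 + 9·-1.
Output[0,1]: The receptive field on the input at this output position is [4 10 1 / 6 4 7 / 4 9 8]. Elementwise product with the kernel and sum: 4·1 + 1·2 + 6·1 + 4·-1 + 4·3 + 9·2 + 8·-1.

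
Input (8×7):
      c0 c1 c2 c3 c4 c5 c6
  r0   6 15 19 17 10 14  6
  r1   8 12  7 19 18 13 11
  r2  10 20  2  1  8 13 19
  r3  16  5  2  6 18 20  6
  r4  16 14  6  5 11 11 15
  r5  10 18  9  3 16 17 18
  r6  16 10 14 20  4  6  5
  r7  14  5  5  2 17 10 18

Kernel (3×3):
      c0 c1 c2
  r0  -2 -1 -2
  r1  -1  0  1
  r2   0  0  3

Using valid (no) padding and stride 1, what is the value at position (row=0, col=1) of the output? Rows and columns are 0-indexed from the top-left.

-73

The receptive field on the input at this output position is [15 19 17 / 12 7 19 / 20 2 1]. Elementwise product with the kernel and sum: 15·-2 + 19·-1 + 17·-2 + 12·-1 + 19·1 + 1·3.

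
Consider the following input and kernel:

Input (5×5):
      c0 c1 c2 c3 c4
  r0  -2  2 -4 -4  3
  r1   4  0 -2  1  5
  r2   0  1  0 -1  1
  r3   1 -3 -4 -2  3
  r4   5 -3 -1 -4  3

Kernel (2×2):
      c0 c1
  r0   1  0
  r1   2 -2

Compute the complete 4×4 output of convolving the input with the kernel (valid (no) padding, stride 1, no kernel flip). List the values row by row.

Output[0,0]: The receptive field on the input at this output position is [-2 2 / 4 0]. Elementwise product with the kernel and sum: -2·1 + 4·2 + 0·-2.

6 6 -10 -12
2 2 0 -3
8 3 -4 -11
17 -7 2 -16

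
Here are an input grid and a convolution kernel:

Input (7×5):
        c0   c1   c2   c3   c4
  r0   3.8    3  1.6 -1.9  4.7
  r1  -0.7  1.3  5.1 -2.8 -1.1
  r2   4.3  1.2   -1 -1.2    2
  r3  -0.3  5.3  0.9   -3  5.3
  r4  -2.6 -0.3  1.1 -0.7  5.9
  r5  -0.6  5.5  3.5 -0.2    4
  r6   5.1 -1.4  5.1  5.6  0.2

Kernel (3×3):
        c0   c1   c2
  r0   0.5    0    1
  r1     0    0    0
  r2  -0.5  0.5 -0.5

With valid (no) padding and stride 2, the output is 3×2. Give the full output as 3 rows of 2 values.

Output[0,0]: The receptive field on the input at this output position is [3.8 3 1.6 / -0.7 1.3 5.1 / 4.3 1.2 -1]. Elementwise product with the kernel and sum: 3.8·0.5 + 1.6·1 + 4.3·-0.5 + 1.2·0.5 + -1·-0.5.

2.45 4.4
1.75 -2.35
-6 6.6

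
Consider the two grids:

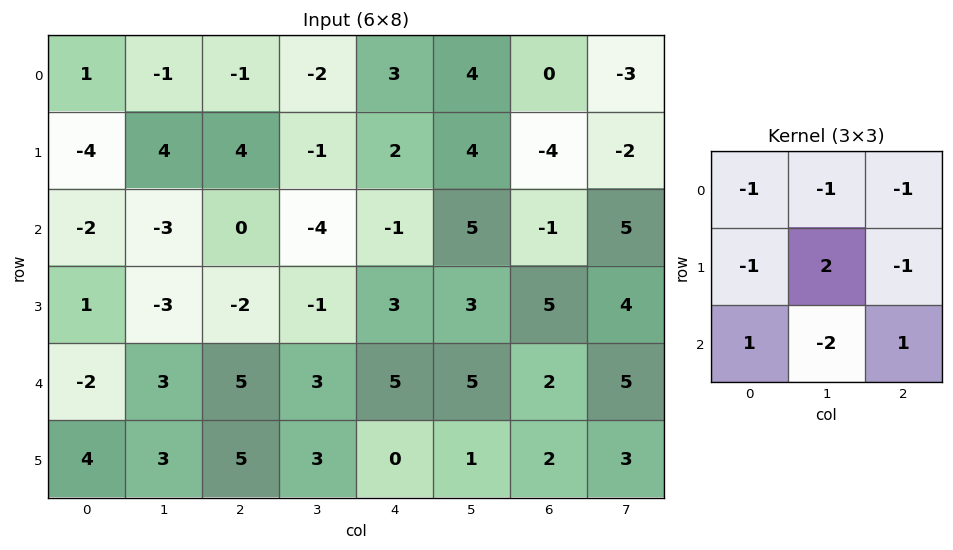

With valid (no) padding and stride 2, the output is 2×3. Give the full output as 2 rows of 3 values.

13 -1 -9
-3 6 -8

Output[0,0]: The receptive field on the input at this output position is [1 -1 -1 / -4 4 4 / -2 -3 0]. Elementwise product with the kernel and sum: 1·-1 + -1·-1 + -1·-1 + -4·-1 + 4·2 + 4·-1 + -2·1 + -3·-2 + 0·1.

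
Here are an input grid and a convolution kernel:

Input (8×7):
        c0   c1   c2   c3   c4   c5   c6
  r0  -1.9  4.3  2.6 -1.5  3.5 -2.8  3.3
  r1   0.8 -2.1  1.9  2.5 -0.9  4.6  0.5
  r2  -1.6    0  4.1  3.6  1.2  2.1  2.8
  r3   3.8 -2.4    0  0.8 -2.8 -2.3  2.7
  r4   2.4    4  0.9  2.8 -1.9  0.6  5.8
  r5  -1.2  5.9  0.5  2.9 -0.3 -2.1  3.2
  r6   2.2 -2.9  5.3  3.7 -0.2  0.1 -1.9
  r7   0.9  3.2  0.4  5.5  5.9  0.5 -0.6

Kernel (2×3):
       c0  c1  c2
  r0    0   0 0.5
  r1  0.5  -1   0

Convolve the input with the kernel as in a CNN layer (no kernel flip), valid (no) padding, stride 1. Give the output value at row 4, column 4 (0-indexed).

The receptive field on the input at this output position is [-1.9 0.6 5.8 / -0.3 -2.1 3.2]. Elementwise product with the kernel and sum: 5.8·0.5 + -0.3·0.5 + -2.1·-1.

4.85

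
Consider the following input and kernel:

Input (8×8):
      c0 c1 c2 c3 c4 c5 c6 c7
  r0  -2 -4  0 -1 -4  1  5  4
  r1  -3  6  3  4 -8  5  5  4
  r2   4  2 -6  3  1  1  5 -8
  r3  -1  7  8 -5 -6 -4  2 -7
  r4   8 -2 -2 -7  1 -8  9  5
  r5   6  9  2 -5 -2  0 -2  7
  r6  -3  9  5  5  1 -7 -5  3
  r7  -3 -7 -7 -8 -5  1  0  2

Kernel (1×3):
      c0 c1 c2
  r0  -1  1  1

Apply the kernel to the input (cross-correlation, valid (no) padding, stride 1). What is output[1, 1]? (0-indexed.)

The receptive field on the input at this output position is [6 3 4]. Elementwise product with the kernel and sum: 6·-1 + 3·1 + 4·1.

1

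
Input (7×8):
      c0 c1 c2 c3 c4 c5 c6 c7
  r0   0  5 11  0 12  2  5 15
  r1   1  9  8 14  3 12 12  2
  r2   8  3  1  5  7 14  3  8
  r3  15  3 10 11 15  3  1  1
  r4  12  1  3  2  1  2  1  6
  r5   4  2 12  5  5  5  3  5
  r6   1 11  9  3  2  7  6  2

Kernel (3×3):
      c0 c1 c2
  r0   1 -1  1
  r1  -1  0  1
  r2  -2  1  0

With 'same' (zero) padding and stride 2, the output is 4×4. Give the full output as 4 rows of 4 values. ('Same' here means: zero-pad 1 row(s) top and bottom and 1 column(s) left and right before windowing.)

Output[0,0]: The receptive field on the zero-padded input at this output position is [0 0 0 / 0 0 5 / 0 1 9]. Elementwise product with the kernel and sum: 0·1 + 0·-1 + 0·1 + 0·-1 + 5·1 + 0·-2 + 1·1.
Output[0,1]: The receptive field on the zero-padded input at this output position is [0 0 0 / 5 11 0 / 9 8 14]. Elementwise product with the kernel and sum: 0·1 + 0·-1 + 0·1 + 5·-1 + 0·1 + 9·-2 + 8·1.

6 -15 -23 1
26 21 25 -9
-7 13 -6 0
9 -13 9 2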